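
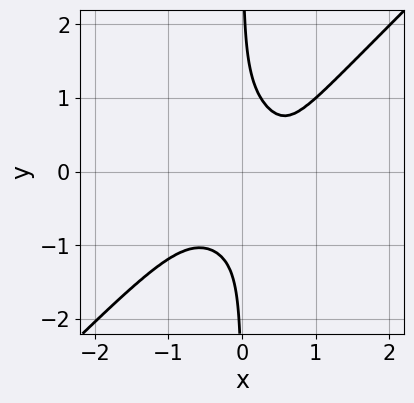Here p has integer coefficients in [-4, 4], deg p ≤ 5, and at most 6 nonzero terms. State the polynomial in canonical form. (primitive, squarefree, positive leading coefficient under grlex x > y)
3*x^4 - 3*x*y^3 - x + 1

(a) deg p = 4. A generic line meets the curve in up to 4 points.
(b) Reading off the gridlines: it misses every integer gridline on the x-axis; the curve avoids every integer y-axis point in the box.
(c) Together with the visible shape, these determine p as stated.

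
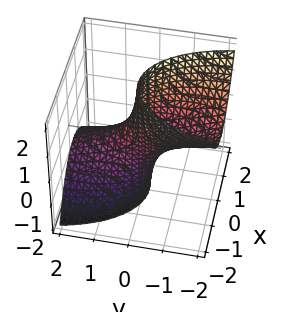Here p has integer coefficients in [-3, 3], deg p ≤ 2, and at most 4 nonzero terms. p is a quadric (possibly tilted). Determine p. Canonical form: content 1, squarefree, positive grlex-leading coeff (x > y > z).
3*x^2 + y^2 + 3*y*z - 1

First, deg p = 2. A generic line meets the surface in up to 2 points.
Next, from the axis intercepts and sections: the y-axis gridline crossings are at y ∈ {-1, 1}; no z-intercept at any integer in the box.
Finally, assembling these constraints gives the stated polynomial.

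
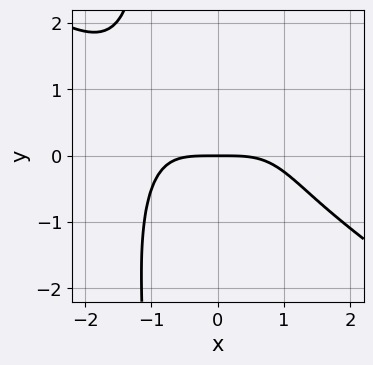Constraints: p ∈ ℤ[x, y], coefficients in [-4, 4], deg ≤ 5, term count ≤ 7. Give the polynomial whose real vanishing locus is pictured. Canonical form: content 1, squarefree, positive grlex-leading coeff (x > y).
x^4 + x^3*y + x*y^3 + y^3 + 3*y

1. The degree is 4 — no degree-3 curve has this shape.
2. Reading off the gridlines: it crosses the x-axis at the gridline x = 0; it meets the y-axis at y = 0 (among the integer gridlines).
3. The integer polynomial consistent with all of this is the stated p.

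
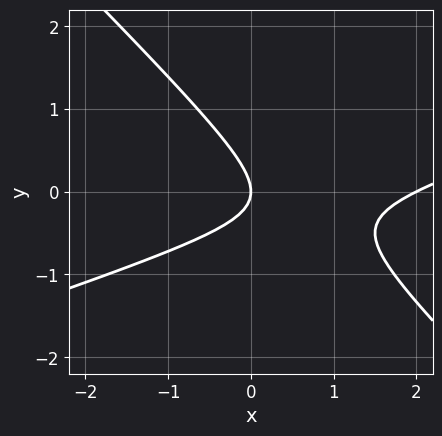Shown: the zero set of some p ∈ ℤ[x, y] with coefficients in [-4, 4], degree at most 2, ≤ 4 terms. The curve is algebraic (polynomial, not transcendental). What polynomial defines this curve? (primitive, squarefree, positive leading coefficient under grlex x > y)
The degree is 2 — the shape is more complex than any degree-1 curve.
Against the integer gridlines: among the integer gridlines, it crosses the x-axis at x ∈ {0, 2}; one y-axis crossing is at y = 0.
These observations pin down the coefficients.

x^2 - 2*x*y - 3*y^2 - 2*x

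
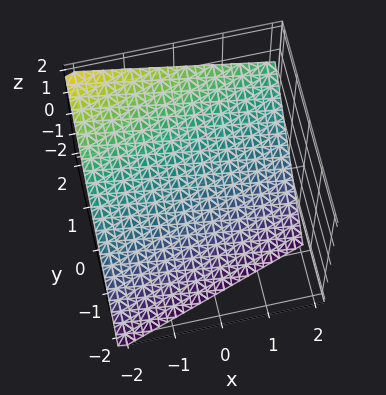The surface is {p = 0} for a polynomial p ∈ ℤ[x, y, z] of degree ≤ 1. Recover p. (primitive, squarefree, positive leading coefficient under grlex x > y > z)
x - 3*y + 3*z + 2

1. Degree: the surface is flat (a plane), so deg p = 1.
2. Observable constraints: it meets the x-axis at x = -2 (among the integer gridlines).
3. Matching integer coefficients to the picture gives p.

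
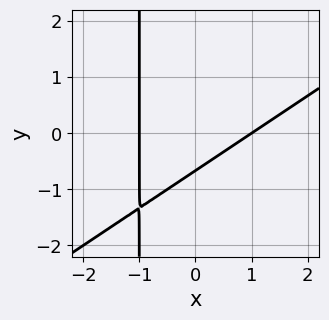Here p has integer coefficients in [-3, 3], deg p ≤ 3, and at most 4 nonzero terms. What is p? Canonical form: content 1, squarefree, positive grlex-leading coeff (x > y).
2*x^2 - 3*x*y - 3*y - 2

First, degree: no degree-1 curve has this shape, so deg p = 2.
Next, checking where it meets the axes: the x-axis gridline crossings are at x ∈ {-1, 1}.
Finally, assembling these constraints gives the stated polynomial.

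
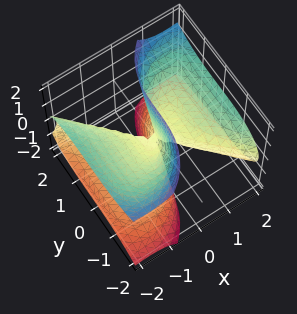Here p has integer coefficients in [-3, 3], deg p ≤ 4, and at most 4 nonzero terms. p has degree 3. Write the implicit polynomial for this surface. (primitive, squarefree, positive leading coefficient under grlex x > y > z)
x^3 - 3*x*z^2 + y^3

deg p = 3. No degree-2 surface has this shape.
From the visible intercepts: every point of the z-axis in the box is on the surface; one y-axis crossing is at y = 0.
These observations pin down the coefficients.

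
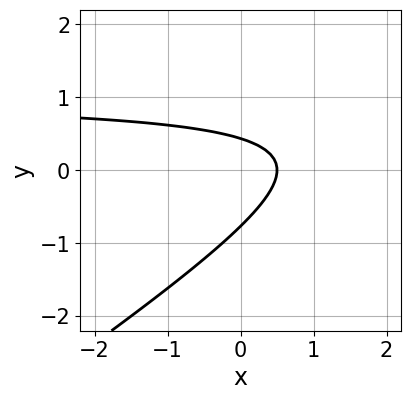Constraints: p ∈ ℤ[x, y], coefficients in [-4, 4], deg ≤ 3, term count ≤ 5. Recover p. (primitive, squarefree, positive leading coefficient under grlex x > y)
(a) The degree is 2 — no degree-1 curve has this shape.
(b) Solving for integer coefficients yields p as stated.

2*x*y - 3*y^2 - 2*x - y + 1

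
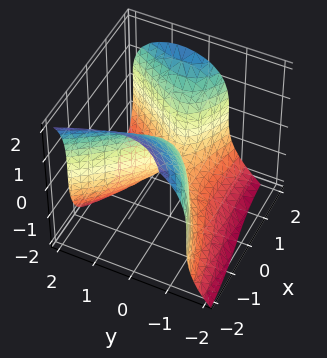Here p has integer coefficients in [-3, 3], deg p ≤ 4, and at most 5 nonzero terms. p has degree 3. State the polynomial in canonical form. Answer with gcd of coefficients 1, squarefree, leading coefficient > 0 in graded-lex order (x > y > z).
x^2*y - z^3 + 2*x^2 - 3*y^2 - 2*x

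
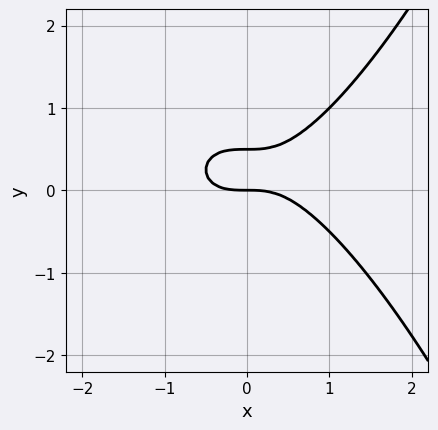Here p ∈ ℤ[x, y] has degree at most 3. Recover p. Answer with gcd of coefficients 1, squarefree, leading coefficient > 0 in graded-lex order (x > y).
x^3 - 2*y^2 + y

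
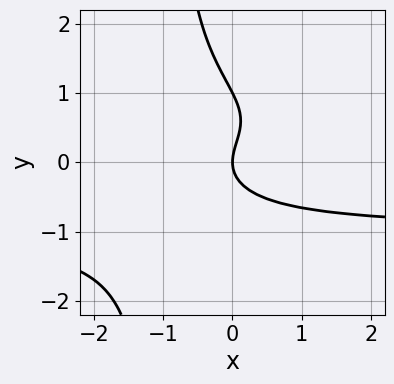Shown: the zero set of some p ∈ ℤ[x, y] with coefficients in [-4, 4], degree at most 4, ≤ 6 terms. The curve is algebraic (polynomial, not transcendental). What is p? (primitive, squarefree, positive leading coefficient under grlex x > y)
First, degree: the shape is more complex than any degree-3 curve, so deg p = 4.
Next, from the axis intercepts and sections: it meets the x-axis at x = 0 (among the integer gridlines); among the integer gridlines, it crosses the y-axis at y ∈ {0, 1}.
Finally, these observations pin down the coefficients.

x*y^3 + y^3 - y^2 + x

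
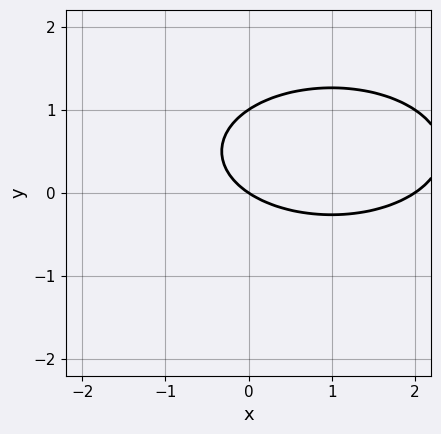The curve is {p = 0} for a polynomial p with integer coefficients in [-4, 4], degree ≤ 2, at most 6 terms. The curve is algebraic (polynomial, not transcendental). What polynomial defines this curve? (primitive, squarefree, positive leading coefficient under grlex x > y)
(a) Degree: a generic line meets the curve in up to 2 points, so deg p = 2.
(b) Checking where it meets the axes: the x-axis gridline crossings are at x ∈ {0, 2}; the y-axis gridline crossings are at y ∈ {0, 1}.
(c) Solving for integer coefficients yields p as stated.

x^2 + 3*y^2 - 2*x - 3*y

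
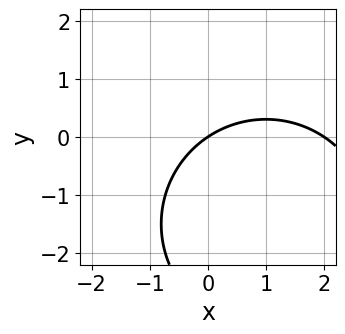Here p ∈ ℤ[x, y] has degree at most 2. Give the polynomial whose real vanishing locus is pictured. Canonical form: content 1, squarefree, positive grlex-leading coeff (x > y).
x^2 + y^2 - 2*x + 3*y

The degree is 2 — no degree-1 curve has this shape.
From the visible intercepts: it meets the y-axis at y = 0 (among the integer gridlines); among the integer gridlines, it crosses the x-axis at x ∈ {0, 2}.
These observations pin down the coefficients.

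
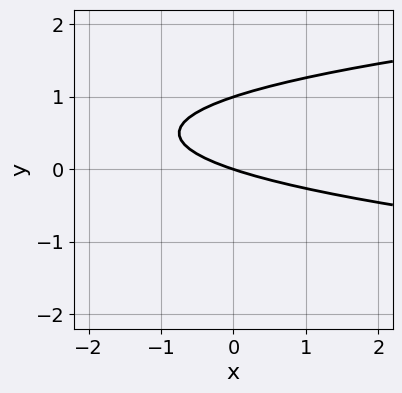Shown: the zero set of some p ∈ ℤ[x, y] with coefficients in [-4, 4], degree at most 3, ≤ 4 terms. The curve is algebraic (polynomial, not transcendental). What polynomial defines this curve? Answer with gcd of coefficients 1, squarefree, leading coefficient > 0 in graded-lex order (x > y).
(a) Degree: the shape is more complex than any degree-1 curve, so deg p = 2.
(b) Observable constraints: among the integer gridlines, it crosses the y-axis at y ∈ {0, 1}; it meets the x-axis at x = 0 (among the integer gridlines).
(c) Assembling these constraints gives the stated polynomial.

3*y^2 - x - 3*y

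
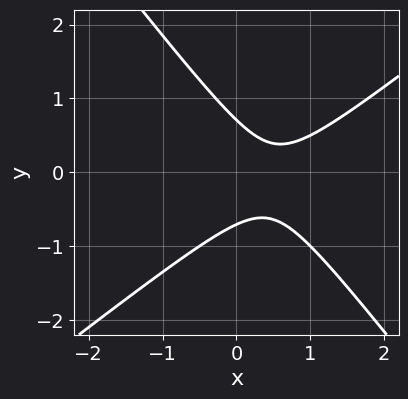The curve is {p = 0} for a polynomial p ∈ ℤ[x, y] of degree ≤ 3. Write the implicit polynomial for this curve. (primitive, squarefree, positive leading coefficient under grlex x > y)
2*x^2 - x*y - 2*y^2 - 2*x + 1

First, the degree is 2 — no degree-1 curve has this shape.
Next, reading off the gridlines: no x-intercept at any integer in the box.
Finally, these observations pin down the coefficients.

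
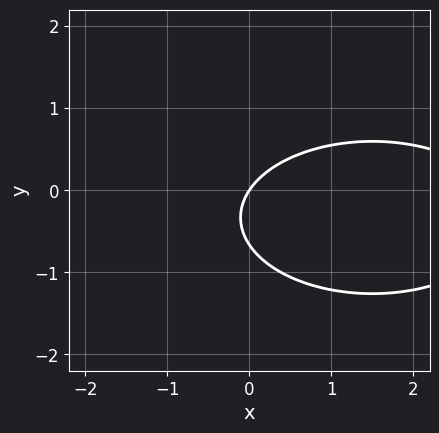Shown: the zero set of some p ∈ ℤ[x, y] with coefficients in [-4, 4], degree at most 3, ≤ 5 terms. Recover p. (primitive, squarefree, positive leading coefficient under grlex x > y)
x^2 + 3*y^2 - 3*x + 2*y

The degree is 2 — no degree-1 curve has this shape.
Checking where it meets the axes: it meets the x-axis at x = 0 (among the integer gridlines); it meets the y-axis at y = 0 (among the integer gridlines).
The integer polynomial consistent with all of this is the stated p.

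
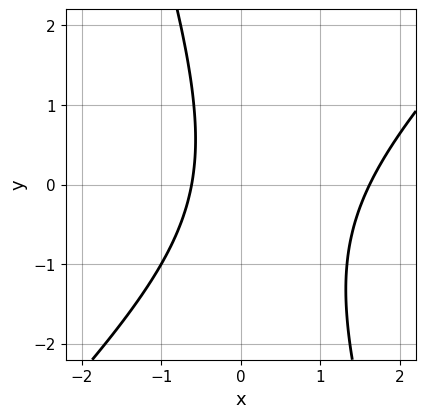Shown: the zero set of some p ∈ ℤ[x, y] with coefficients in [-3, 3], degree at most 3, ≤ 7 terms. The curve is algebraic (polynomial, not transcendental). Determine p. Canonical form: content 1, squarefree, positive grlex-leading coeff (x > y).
deg p = 2. The shape is more complex than any degree-1 curve.
Against the integer gridlines: no y-intercept at any integer in the box.
Putting this together gives p.

3*x^2 - 2*x*y - y^2 - 3*x - 3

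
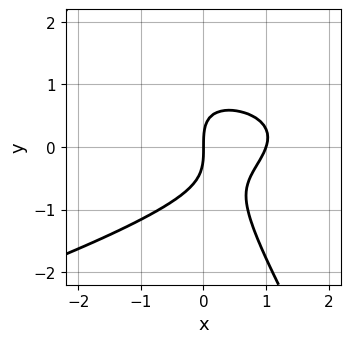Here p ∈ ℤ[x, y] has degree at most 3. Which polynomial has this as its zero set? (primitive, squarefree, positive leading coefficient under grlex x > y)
1. Degree: no degree-2 curve has this shape, so deg p = 3.
2. Checking where it meets the axes: the x-axis gridline crossings are at x ∈ {0, 1}; one y-axis crossing is at y = 0.
3. Assembling these constraints gives the stated polynomial.

x^2*y - 3*x*y^2 - 2*y^3 - 3*x^2 + 3*x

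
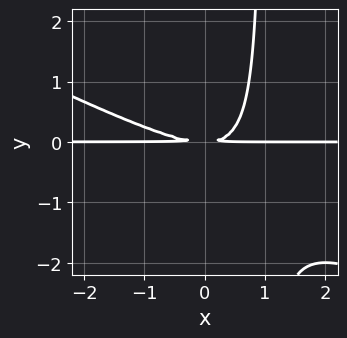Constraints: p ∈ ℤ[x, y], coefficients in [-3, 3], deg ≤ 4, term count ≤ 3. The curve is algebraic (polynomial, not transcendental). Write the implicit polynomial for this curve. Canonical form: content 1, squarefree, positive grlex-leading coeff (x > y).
x^2*y + 2*x*y^2 - 2*y^2

(a) Degree: a generic line meets the curve in up to 3 points, so deg p = 3.
(b) Reading off the gridlines: every point of the x-axis in the box is on the curve.
(c) Matching integer coefficients to the picture gives p.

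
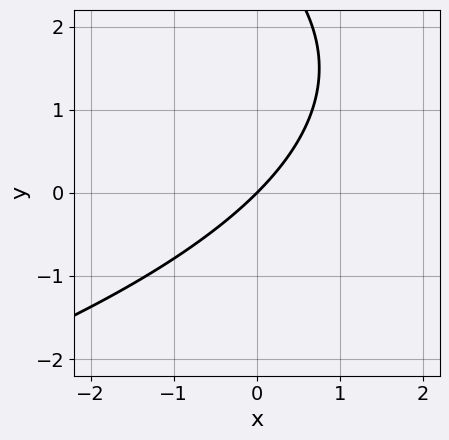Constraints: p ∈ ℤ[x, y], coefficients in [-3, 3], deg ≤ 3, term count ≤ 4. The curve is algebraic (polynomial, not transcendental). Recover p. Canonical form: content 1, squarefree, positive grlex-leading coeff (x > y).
y^2 + 3*x - 3*y

(a) Degree: a generic line meets the curve in up to 2 points, so deg p = 2.
(b) Observable constraints: it meets the x-axis at x = 0 (among the integer gridlines); it meets the y-axis at y = 0 (among the integer gridlines).
(c) Matching integer coefficients to the picture gives p.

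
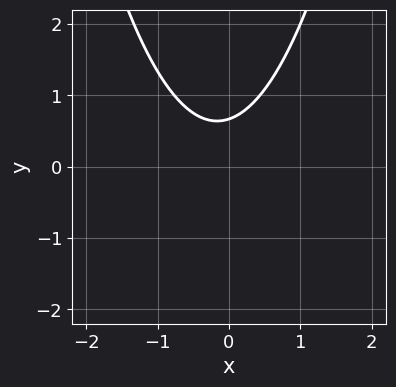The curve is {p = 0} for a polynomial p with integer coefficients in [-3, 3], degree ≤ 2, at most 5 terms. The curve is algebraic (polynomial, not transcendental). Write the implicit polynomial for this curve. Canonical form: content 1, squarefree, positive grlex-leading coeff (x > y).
3*x^2 + x - 3*y + 2

First, the degree is 2 — a generic line meets the curve in up to 2 points.
Next, against the integer gridlines: no x-intercept at any integer in the box.
Finally, the integer polynomial consistent with all of this is the stated p.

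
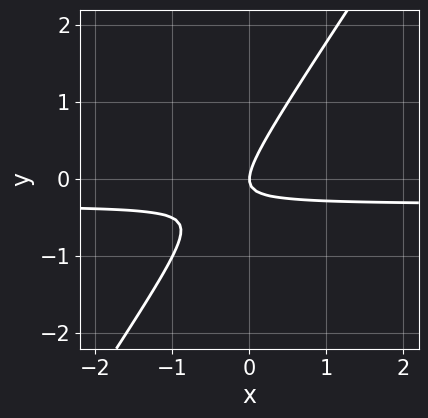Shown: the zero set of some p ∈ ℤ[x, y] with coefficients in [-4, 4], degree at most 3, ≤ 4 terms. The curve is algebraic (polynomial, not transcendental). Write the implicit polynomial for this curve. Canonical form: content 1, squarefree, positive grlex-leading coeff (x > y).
1. deg p = 2. The shape is more complex than any degree-1 curve.
2. Reading off the gridlines: one x-axis crossing is at x = 0; it crosses the y-axis at the gridline y = 0.
3. The integer polynomial consistent with all of this is the stated p.

3*x*y - 2*y^2 + x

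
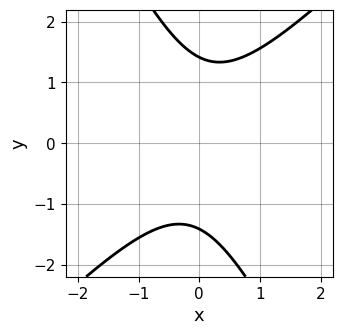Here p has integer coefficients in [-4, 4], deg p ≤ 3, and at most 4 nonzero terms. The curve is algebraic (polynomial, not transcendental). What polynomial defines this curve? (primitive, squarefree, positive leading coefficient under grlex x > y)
2*x^2 - x*y - y^2 + 2

1. Degree: the shape is more complex than any degree-1 curve, so deg p = 2.
2. Observable constraints: no x-intercept at any integer in the box.
3. Solving for integer coefficients yields p as stated.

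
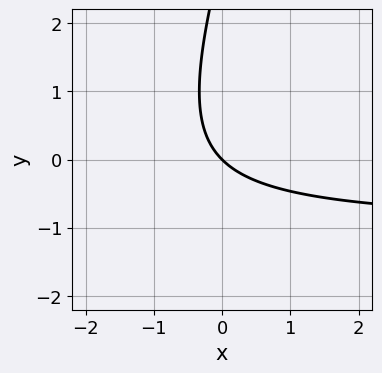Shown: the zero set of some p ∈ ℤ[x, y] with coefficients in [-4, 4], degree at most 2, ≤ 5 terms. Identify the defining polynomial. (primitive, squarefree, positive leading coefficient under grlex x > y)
(a) The degree is 2 — a generic line meets the curve in up to 2 points.
(b) From the axis intercepts and sections: it meets the y-axis at y = 0 (among the integer gridlines); it meets the x-axis at x = 0 (among the integer gridlines).
(c) The integer polynomial consistent with all of this is the stated p.

3*x*y - y^2 + 3*x + 3*y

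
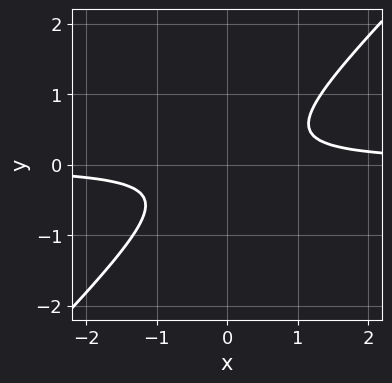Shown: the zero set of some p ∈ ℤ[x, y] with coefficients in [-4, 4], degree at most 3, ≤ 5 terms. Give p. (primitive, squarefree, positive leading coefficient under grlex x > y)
3*x*y - 3*y^2 - 1

1. Degree: no degree-1 curve has this shape, so deg p = 2.
2. From the visible intercepts: it misses every integer gridline on the x-axis; it misses every integer gridline on the y-axis.
3. The integer polynomial consistent with all of this is the stated p.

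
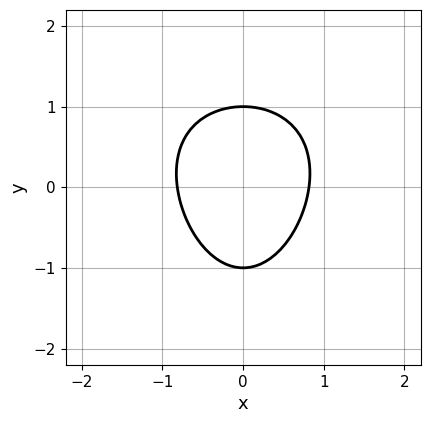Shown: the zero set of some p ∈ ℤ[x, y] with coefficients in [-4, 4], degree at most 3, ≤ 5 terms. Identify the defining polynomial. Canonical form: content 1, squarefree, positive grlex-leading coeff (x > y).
x^2*y - 3*x^2 - 2*y^2 + 2

(a) Degree: a generic line meets the curve in up to 3 points, so deg p = 3.
(b) Symmetries: it's symmetric under x → −x, forcing even powers of x.
(c) From the visible intercepts: among the integer gridlines, it crosses the y-axis at y ∈ {-1, 1}.
(d) Fitting integer coefficients to these (and the overall shape) gives p.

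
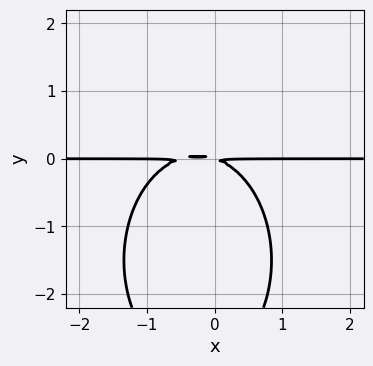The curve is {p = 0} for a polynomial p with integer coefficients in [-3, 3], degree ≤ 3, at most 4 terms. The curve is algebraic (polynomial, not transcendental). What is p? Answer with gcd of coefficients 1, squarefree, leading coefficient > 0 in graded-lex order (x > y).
(a) Degree: a generic line meets the curve in up to 3 points, so deg p = 3.
(b) Reading off the gridlines: the visible x-axis segment lies entirely on the curve.
(c) Assembling these constraints gives the stated polynomial.

2*x^2*y + y^3 + x*y + 3*y^2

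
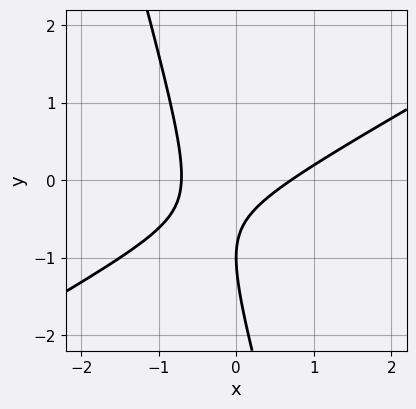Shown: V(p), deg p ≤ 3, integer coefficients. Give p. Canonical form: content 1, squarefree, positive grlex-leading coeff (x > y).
2*x^2 - 3*x*y - y^2 - 2*y - 1

1. The degree is 2 — the shape is more complex than any degree-1 curve.
2. Observable constraints: one y-axis crossing is at y = -1.
3. These observations pin down the coefficients.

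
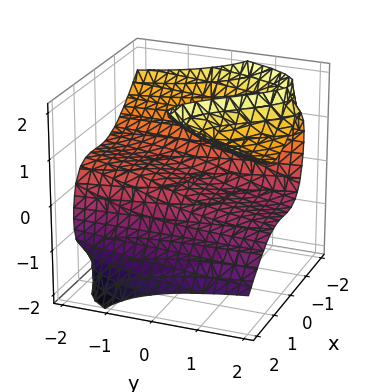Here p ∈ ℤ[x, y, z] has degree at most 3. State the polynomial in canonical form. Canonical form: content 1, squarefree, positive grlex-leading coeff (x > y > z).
2*x^3 - 2*x*z^2 - 2*y*z^2 + y + 3*z

1. Degree: a generic line meets the surface in up to 3 points, so deg p = 3.
2. From the visible intercepts: it crosses the x-axis at the gridline x = 0; it meets the z-axis at z = 0 (among the integer gridlines).
3. The integer polynomial consistent with all of this is the stated p.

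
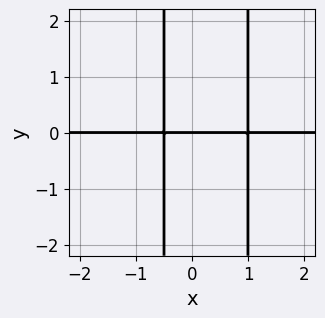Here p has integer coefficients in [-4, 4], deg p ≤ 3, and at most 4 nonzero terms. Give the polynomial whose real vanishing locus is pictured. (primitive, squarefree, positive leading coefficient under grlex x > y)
(a) The degree is 3 — a generic line meets the curve in up to 3 points.
(b) Reading off the gridlines: it crosses the y-axis at the gridline y = 0; every point of the x-axis in the box is on the curve.
(c) These observations pin down the coefficients.

2*x^2*y - x*y - y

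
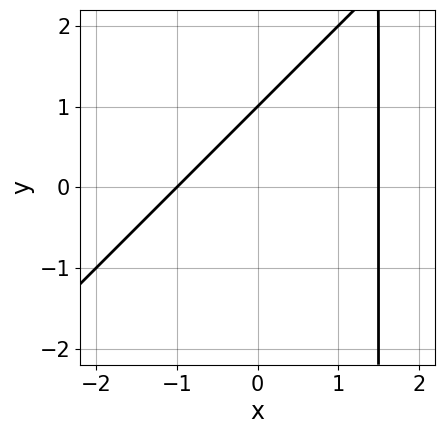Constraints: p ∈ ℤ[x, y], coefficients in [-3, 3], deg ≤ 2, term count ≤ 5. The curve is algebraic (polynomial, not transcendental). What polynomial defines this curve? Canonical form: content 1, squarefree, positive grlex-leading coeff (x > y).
First, deg p = 2. A generic line meets the curve in up to 2 points.
Then, checking where it meets the axes: it crosses the x-axis at the gridline x = -1; one y-axis crossing is at y = 1.
Finally, the integer polynomial consistent with all of this is the stated p.

2*x^2 - 2*x*y - x + 3*y - 3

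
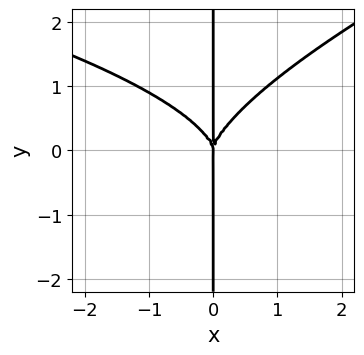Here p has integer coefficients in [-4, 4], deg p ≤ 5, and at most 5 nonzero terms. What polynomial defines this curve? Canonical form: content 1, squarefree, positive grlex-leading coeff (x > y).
x^2*y^2 - 3*x*y^3 + 3*x^3

First, the degree is 4 — no degree-3 curve has this shape.
Then, checking where it meets the axes: it crosses the x-axis at the gridline x = 0; every point of the y-axis in the box is on the curve.
Finally, the integer polynomial consistent with all of this is the stated p.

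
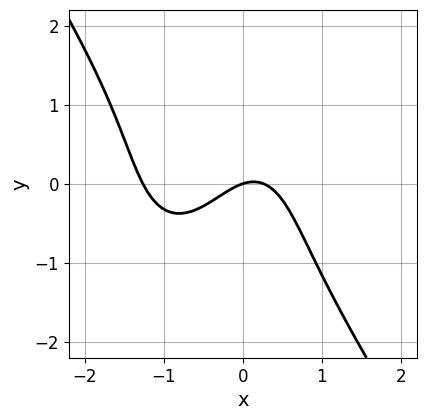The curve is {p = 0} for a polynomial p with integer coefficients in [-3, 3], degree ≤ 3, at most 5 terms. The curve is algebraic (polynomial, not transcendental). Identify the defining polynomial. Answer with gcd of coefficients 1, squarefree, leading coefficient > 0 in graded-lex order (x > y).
3*x^3 + y^3 + 3*x^2 - x + 3*y

(a) The degree is 3 — a generic line meets the curve in up to 3 points.
(b) Against the integer gridlines: it crosses the y-axis at the gridline y = 0; one x-axis crossing is at x = 0.
(c) Together with the visible shape, these determine p as stated.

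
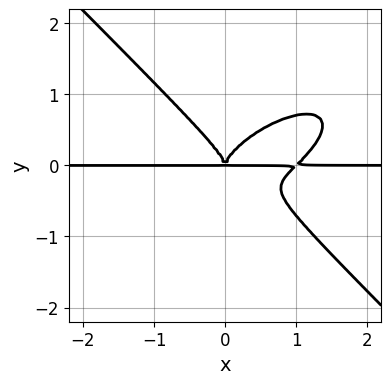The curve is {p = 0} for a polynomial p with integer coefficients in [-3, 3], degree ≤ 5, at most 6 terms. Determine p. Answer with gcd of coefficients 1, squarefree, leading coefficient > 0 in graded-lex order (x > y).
deg p = 4. No degree-3 curve has this shape.
Observable constraints: every point of the x-axis in the box is on the curve.
Putting this together gives p.

x^3*y - x^2*y^2 + 2*y^4 - x^2*y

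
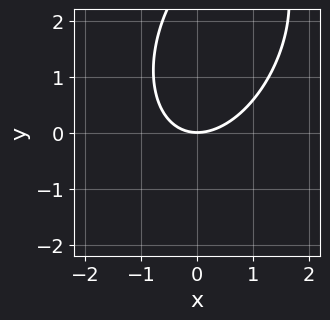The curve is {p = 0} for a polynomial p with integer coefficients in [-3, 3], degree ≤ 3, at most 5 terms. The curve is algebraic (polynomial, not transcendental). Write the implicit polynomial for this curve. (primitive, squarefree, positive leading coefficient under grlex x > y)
2*x^2 - x*y + y^2 - 3*y

First, degree: the shape is more complex than any degree-1 curve, so deg p = 2.
Next, observable constraints: it meets the x-axis at x = 0 (among the integer gridlines); it crosses the y-axis at the gridline y = 0.
Finally, the integer polynomial consistent with all of this is the stated p.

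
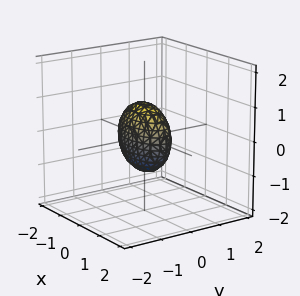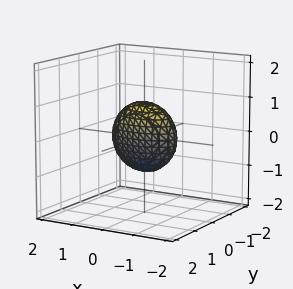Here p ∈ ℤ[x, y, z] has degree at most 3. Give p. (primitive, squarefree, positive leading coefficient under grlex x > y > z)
x^2 + 3*y^2 + z^2 - 1

The degree is 2 — a closed, bounded, convex surface; a quadric.
Symmetries: the z ↦ −z reflection is a symmetry, so z appears only in even powers; the x ↦ −x reflection is a symmetry, so x appears only in even powers; mirror symmetry y ↦ −y ⇒ only even powers of y.
Reading off the gridlines: the x-axis gridline crossings are at x ∈ {-1, 1}; the z-axis gridline crossings are at z ∈ {-1, 1}.
These observations pin down the coefficients.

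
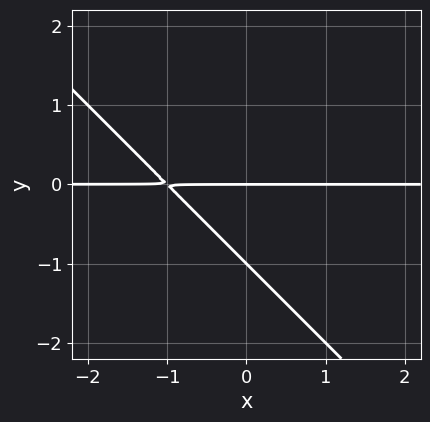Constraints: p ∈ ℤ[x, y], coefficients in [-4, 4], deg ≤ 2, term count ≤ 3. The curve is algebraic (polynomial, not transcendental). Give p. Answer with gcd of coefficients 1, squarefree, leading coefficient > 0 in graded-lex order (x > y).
x*y + y^2 + y

1. Degree: no degree-1 curve has this shape, so deg p = 2.
2. From the axis intercepts and sections: every point of the x-axis in the box is on the curve; the y-axis gridline crossings are at y ∈ {-1, 0}.
3. The integer polynomial consistent with all of this is the stated p.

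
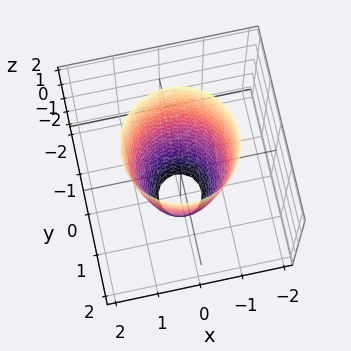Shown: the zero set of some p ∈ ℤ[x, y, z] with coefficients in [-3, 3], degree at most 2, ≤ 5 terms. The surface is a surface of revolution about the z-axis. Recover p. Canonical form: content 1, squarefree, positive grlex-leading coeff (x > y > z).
3*x^2 + 3*y^2 - z - 3

First, degree: a generic line meets the surface in up to 2 points, so deg p = 2.
Then, by symmetry, the z-axis is an axis of rotation, so x and y enter only as x² + y².
Then, from the visible intercepts: among the integer gridlines, it crosses the x-axis at x ∈ {-1, 1}; the y-axis gridline crossings are at y ∈ {-1, 1}; it misses every integer gridline on the z-axis; a circular section at z = 2 has radius between 1 and 2.
Finally, solving for integer coefficients yields p as stated.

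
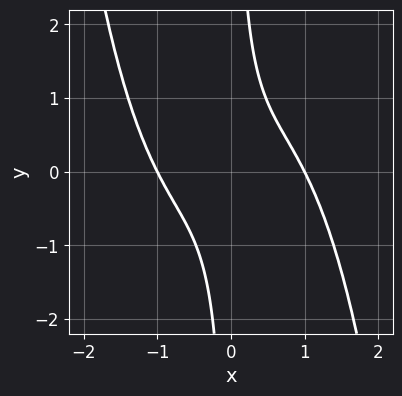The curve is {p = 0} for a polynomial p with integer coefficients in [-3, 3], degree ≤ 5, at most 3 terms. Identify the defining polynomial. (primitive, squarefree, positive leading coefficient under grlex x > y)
1. deg p = 4. The shape is more complex than any degree-3 curve.
2. From the visible intercepts: the x-axis gridline crossings are at x ∈ {-1, 1}; no y-intercept at any integer in the box.
3. The integer polynomial consistent with all of this is the stated p.

x^4 + 2*x*y - 1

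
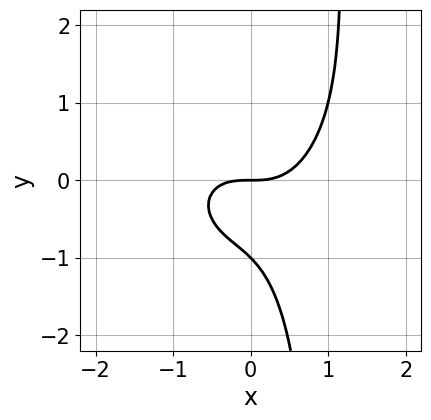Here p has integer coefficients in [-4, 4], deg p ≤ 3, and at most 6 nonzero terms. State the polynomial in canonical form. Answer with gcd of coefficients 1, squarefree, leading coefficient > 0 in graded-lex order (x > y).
x^3 + x*y^2 - y^2 - y

(a) Degree: no degree-2 curve has this shape, so deg p = 3.
(b) From the visible intercepts: it crosses the x-axis at the gridline x = 0; among the integer gridlines, it crosses the y-axis at y ∈ {-1, 0}.
(c) Matching integer coefficients to the picture gives p.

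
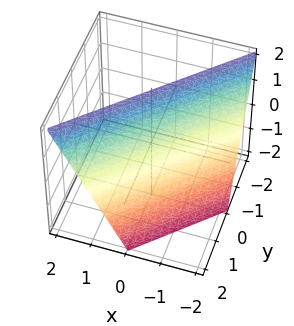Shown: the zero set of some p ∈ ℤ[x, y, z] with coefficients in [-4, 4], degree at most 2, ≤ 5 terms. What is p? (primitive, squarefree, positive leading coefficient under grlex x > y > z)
(a) Degree: the surface is flat (a plane), so deg p = 1.
(b) Observable constraints: one y-axis crossing is at y = 1; it crosses the x-axis at the gridline x = -1; it meets the z-axis at z = 2 (among the integer gridlines).
(c) Solving for integer coefficients yields p as stated.

2*x - 2*y - z + 2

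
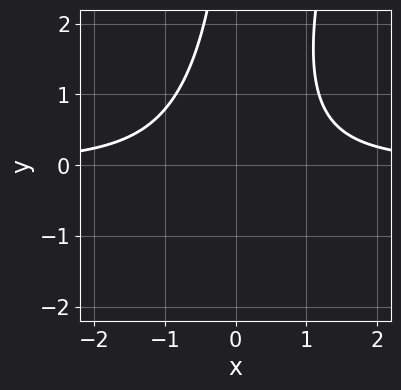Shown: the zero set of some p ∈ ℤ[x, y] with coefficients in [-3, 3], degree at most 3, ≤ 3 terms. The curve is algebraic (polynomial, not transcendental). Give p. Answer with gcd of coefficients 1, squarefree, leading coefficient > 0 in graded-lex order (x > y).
3*x^2*y - x*y^2 - 3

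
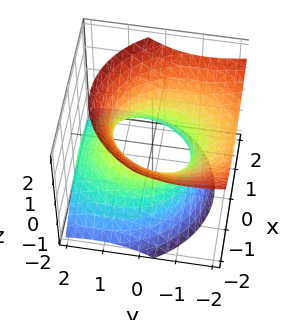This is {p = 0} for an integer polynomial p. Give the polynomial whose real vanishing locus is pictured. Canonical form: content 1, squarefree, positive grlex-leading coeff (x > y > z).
3*x^2 + 2*y^2 + 3*y*z - 3*z^2 - 3

(a) The degree is 2 — a generic line meets the surface in up to 2 points.
(b) Against the integer gridlines: it misses every integer gridline on the z-axis; the x-axis gridline crossings are at x ∈ {-1, 1}.
(c) The integer polynomial consistent with all of this is the stated p.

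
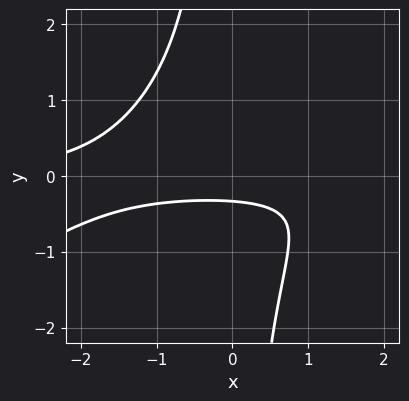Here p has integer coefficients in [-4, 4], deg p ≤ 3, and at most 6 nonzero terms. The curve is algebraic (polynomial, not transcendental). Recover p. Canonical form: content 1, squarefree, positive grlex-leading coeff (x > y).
1. The degree is 3 — the shape is more complex than any degree-2 curve.
2. Checking where it meets the axes: no x-intercept at any integer in the box.
3. Assembling these constraints gives the stated polynomial.

x^2*y - 2*x*y^2 - 3*y - 1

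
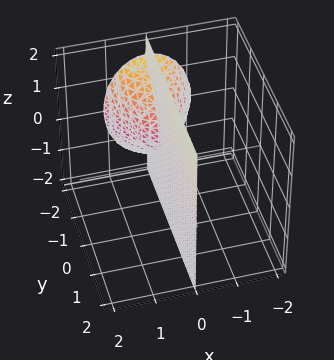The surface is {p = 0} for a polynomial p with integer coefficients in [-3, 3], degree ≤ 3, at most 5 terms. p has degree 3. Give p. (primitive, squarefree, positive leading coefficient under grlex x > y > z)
2*x^3 + x*z^2 + 2*x*y + 2*x

First, there are 2 components.
Then, deg p = 3.
Next, checking where it meets the axes: the visible y-axis segment lies entirely on the surface; it crosses the x-axis at the gridline x = 0.
Finally, solving for integer coefficients yields p as stated.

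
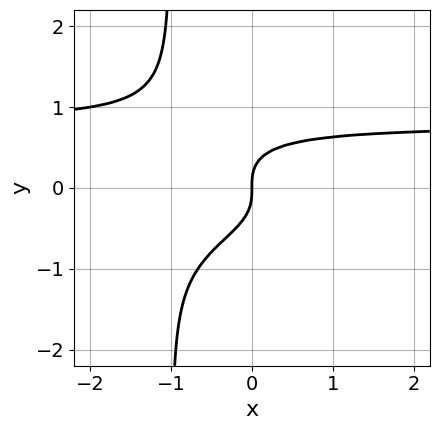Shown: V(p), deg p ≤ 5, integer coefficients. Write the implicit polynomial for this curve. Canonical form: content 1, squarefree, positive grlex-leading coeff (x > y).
2*x*y^3 + 2*y^3 - x

The degree is 4 — the shape is more complex than any degree-3 curve.
Checking where it meets the axes: one x-axis crossing is at x = 0; it crosses the y-axis at the gridline y = 0.
Together with the visible shape, these determine p as stated.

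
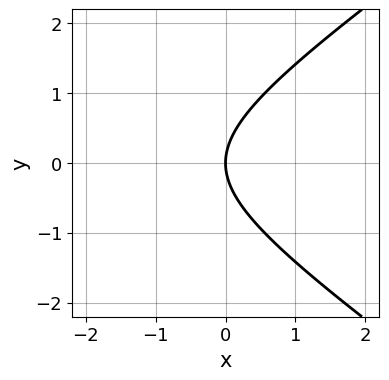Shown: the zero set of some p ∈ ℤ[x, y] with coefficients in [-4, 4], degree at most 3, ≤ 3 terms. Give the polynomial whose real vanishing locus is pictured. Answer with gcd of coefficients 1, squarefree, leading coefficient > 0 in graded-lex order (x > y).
1. The degree is 2 — no degree-1 curve has this shape.
2. Symmetries: mirror symmetry y ↦ −y ⇒ only even powers of y.
3. Reading off the gridlines: it crosses the x-axis at the gridline x = 0; it crosses the y-axis at the gridline y = 0.
4. Matching integer coefficients to the picture gives p.

x^2 - 2*y^2 + 3*x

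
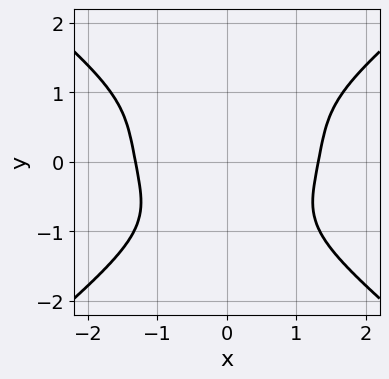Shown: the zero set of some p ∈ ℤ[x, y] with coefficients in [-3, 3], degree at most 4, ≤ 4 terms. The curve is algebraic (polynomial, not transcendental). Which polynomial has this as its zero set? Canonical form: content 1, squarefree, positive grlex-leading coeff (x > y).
First, degree: a generic line meets the curve in up to 4 points, so deg p = 4.
Next, symmetries: mirror symmetry x ↦ −x ⇒ only even powers of x.
Then, reading off the gridlines: the curve avoids every integer y-axis point in the box.
Finally, matching integer coefficients to the picture gives p.

x^4 - 2*y^4 - x^2*y - 3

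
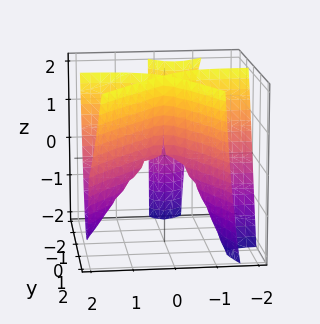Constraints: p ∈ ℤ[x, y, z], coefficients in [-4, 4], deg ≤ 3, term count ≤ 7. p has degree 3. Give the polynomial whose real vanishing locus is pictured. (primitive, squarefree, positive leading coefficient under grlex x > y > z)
3*x^2*y + x^2*z - x*y^2 - y^3 - 2*y^2

(a) The picture has 2 separate pieces. They look like related sheets of one shape, so recover p as a whole.
(b) The degree is 3 — no degree-2 surface has this shape.
(c) Checking where it meets the axes: it crosses the y-axis at the gridline y = -2; the visible x-axis segment lies entirely on the surface.
(d) Together with the visible shape, these determine p as stated. Check: (0, 0, 1) on the z-axis lies on the surface, and p(0, 0, 1) = 0. ✓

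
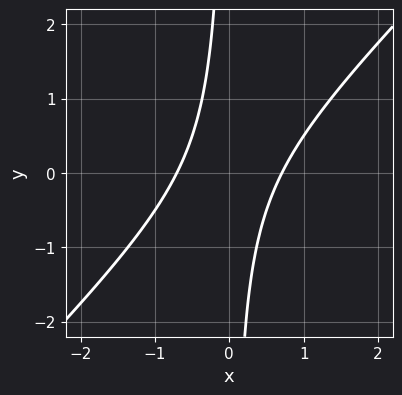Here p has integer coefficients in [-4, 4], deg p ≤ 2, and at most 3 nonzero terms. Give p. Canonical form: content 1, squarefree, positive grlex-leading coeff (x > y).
2*x^2 - 2*x*y - 1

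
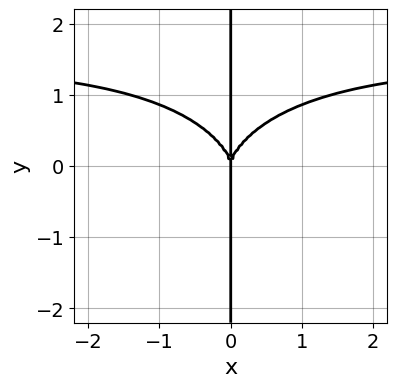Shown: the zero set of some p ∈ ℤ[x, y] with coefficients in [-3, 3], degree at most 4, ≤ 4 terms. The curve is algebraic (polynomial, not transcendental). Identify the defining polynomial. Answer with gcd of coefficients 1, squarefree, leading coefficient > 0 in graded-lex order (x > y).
2*x^3*y + 2*x*y^3 - 3*x^3

(a) The degree is 4 — the shape is more complex than any degree-3 curve.
(b) Against the integer gridlines: the visible y-axis segment lies entirely on the curve; it meets the x-axis at x = 0 (among the integer gridlines).
(c) The integer polynomial consistent with all of this is the stated p.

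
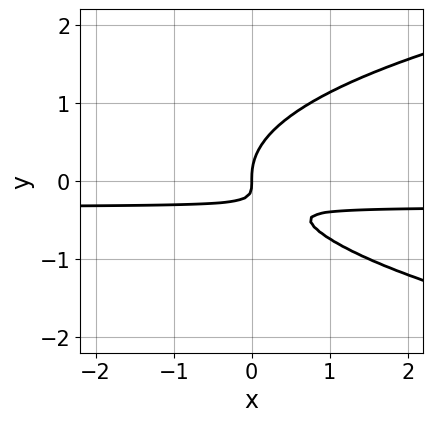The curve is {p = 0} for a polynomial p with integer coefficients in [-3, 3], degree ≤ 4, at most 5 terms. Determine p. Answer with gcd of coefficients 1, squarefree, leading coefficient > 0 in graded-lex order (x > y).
3*y^3 - 3*x*y - x

The degree is 3 — the shape is more complex than any degree-2 curve.
Observable constraints: it crosses the x-axis at the gridline x = 0; it crosses the y-axis at the gridline y = 0.
These observations pin down the coefficients.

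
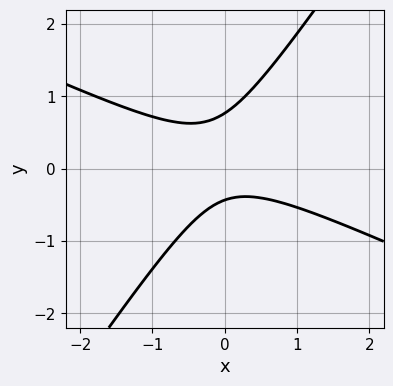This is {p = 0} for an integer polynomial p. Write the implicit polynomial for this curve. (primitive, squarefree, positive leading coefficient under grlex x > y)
1. Degree: the shape is more complex than any degree-1 curve, so deg p = 2.
2. From the axis intercepts and sections: it misses every integer gridline on the x-axis.
3. These observations pin down the coefficients.

2*x^2 + 3*x*y - 3*y^2 + y + 1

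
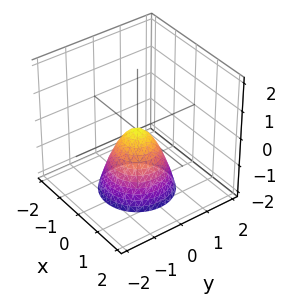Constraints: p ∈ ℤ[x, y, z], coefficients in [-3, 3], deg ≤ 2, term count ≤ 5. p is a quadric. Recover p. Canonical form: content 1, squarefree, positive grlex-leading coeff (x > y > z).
3*x^2 + 3*y^2 + 2*z

First, deg p = 2. A paraboloid; a quadric.
Then, symmetries: the z-axis is an axis of rotation, so x and y enter only as x² + y².
Next, from the axis intercepts and sections: it meets the z-axis at z = 0 (among the integer gridlines); one x-axis crossing is at x = 0.
Finally, fitting integer coefficients to these (and the overall shape) gives p.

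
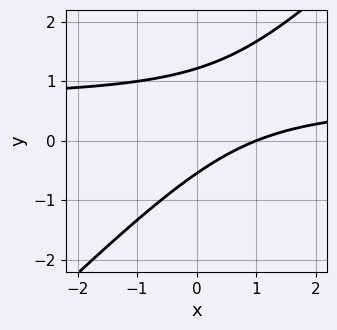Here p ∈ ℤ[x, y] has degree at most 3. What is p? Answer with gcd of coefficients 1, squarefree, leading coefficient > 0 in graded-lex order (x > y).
3*x*y - 3*y^2 - 2*x + 2*y + 2

(a) The degree is 2 — a generic line meets the curve in up to 2 points.
(b) Checking where it meets the axes: it meets the x-axis at x = 1 (among the integer gridlines).
(c) Fitting integer coefficients to these (and the overall shape) gives p.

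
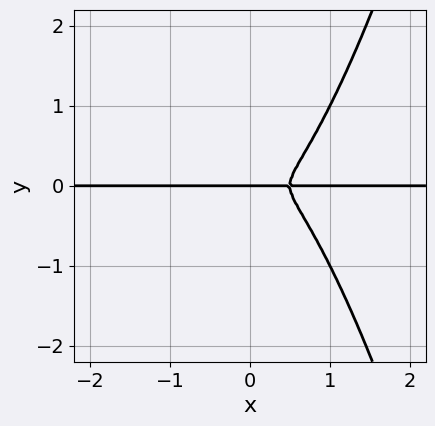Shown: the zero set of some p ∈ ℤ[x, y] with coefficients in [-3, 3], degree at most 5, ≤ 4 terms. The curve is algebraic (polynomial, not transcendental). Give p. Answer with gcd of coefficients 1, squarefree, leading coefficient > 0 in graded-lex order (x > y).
2*x^3*y - x^2*y - y^3

(a) The degree is 4 — no degree-3 curve has this shape.
(b) Observable constraints: it crosses the y-axis at the gridline y = 0; every point of the x-axis in the box is on the curve.
(c) These observations pin down the coefficients.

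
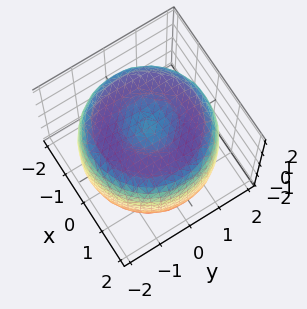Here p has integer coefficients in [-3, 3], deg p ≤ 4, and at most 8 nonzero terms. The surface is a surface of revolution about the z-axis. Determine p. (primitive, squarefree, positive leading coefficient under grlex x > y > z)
1. deg p = 4. A generic line meets the surface in up to 4 points.
2. Symmetries: rotational symmetry about the z-axis ⇒ p depends on x, y only through x² + y².
3. Against the integer gridlines: a circular section at z = 0 has radius between 1 and 2.
4. Together with the visible shape, these determine p as stated.

x^4 + 2*x^2*y^2 + y^4 - 3*x^2 - 3*y^2 + 2*z^2 - 3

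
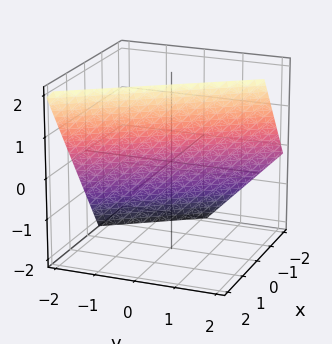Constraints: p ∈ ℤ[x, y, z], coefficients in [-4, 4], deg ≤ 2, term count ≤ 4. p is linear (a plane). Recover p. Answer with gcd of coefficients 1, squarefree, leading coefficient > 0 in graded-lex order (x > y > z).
First, degree: the surface is flat (a plane), so deg p = 1.
Next, from the visible intercepts: it meets the y-axis at y = -1 (among the integer gridlines); one z-axis crossing is at z = 1.
Finally, these observations pin down the coefficients.

3*x + 2*y - 2*z + 2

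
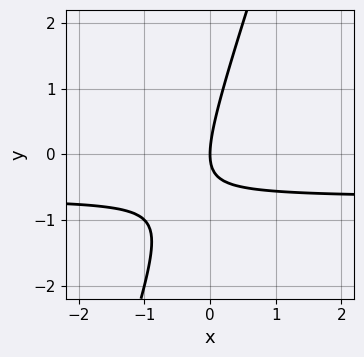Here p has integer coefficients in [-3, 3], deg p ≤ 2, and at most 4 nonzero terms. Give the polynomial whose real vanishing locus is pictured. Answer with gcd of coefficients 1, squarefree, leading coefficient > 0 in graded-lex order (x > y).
3*x*y - y^2 + 2*x

(a) deg p = 2. The shape is more complex than any degree-1 curve.
(b) Against the integer gridlines: it meets the y-axis at y = 0 (among the integer gridlines); it meets the x-axis at x = 0 (among the integer gridlines).
(c) These observations pin down the coefficients.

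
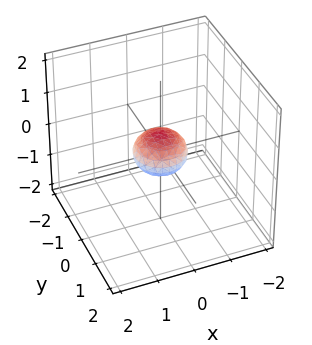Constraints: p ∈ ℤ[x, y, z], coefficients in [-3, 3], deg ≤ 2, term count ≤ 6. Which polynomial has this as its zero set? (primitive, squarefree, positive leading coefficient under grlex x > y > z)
The degree is 2 — bounded and convex; a quadric.
Symmetries: it's symmetric under z → −z, forcing even powers of z; the z-axis is an axis of rotation, so x and y enter only as x² + y².
Against the integer gridlines: a circular section at z = 0 has radius between 0 and 1.
The integer polynomial consistent with all of this is the stated p.

2*x^2 + 2*y^2 + 3*z^2 - 1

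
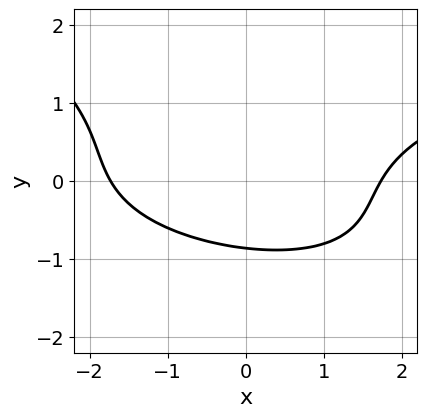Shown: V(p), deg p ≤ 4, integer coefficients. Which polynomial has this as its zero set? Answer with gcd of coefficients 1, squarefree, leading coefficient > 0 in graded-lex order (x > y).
x*y^2 + 2*y^3 - x^2 + 2*y + 3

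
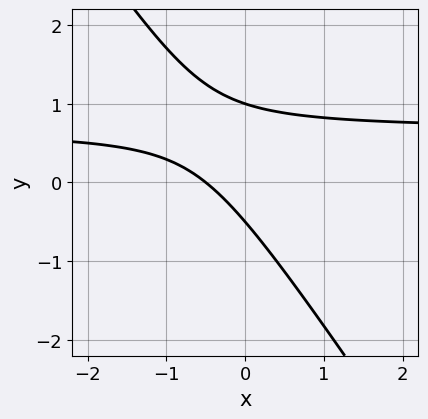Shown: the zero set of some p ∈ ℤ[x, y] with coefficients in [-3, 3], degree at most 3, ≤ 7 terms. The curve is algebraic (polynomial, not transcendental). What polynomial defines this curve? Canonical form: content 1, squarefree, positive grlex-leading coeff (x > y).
First, the degree is 2 — a generic line meets the curve in up to 2 points.
Then, reading off the gridlines: it crosses the y-axis at the gridline y = 1.
Finally, putting this together gives p.

3*x*y + 2*y^2 - 2*x - y - 1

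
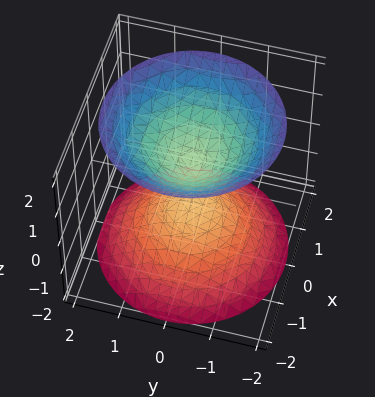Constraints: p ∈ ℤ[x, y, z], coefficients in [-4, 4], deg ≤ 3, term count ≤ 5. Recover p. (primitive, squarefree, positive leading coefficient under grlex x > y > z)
1. There are 2 components. They look like related sheets of one shape, so recover p as a whole.
2. The degree is 2 — two separate bowl-shaped sheets opening away from each other; a quadric.
3. Symmetry: the surface is invariant under rotation about z: p = q(x² + y², z); the z ↦ −z reflection is a symmetry, so z appears only in even powers.
4. Against the integer gridlines: the surface avoids every integer y-axis point in the box; it misses every integer gridline on the x-axis; a circular section at z = -1 has radius between 0 and 1.
5. Putting this together gives p.

2*x^2 + 2*y^2 - 2*z^2 + 1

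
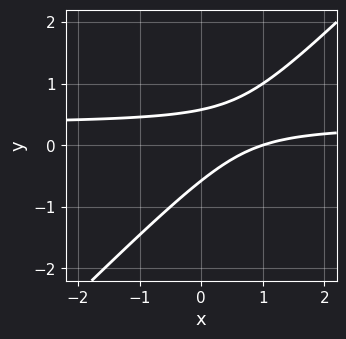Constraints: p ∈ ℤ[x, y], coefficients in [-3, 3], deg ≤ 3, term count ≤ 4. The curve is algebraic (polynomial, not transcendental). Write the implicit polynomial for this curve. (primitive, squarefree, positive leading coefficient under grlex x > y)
First, the degree is 2 — the shape is more complex than any degree-1 curve.
Next, reading off the gridlines: it crosses the x-axis at the gridline x = 1.
Finally, together with the visible shape, these determine p as stated.

3*x*y - 3*y^2 - x + 1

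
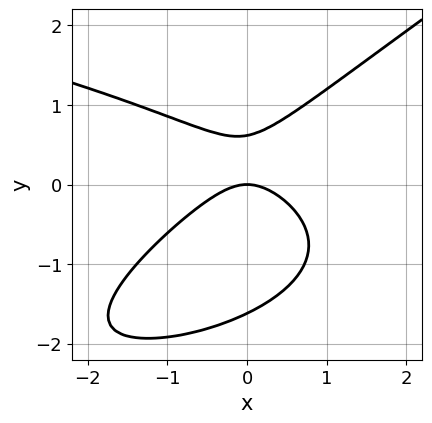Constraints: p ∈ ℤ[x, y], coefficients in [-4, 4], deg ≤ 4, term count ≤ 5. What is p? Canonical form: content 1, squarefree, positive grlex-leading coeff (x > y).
2*x*y^2 - 3*y^3 + 3*x^2 - 3*y^2 + 3*y

(a) Degree: the shape is more complex than any degree-2 curve, so deg p = 3.
(b) From the visible intercepts: it meets the y-axis at y = 0 (among the integer gridlines); it meets the x-axis at x = 0 (among the integer gridlines).
(c) Together with the visible shape, these determine p as stated.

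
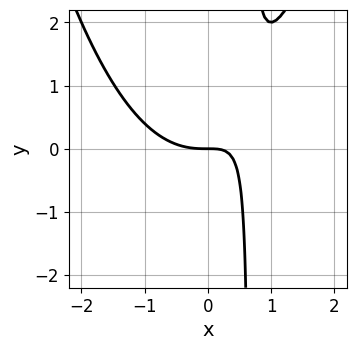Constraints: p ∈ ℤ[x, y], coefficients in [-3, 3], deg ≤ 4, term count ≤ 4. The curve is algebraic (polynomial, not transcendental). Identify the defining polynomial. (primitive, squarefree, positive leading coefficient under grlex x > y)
2*x^3 - 3*x*y + 2*y

The degree is 3 — a generic line meets the curve in up to 3 points.
Against the integer gridlines: one x-axis crossing is at x = 0; it crosses the y-axis at the gridline y = 0.
Putting this together gives p.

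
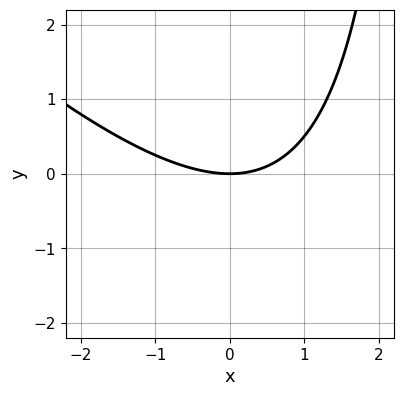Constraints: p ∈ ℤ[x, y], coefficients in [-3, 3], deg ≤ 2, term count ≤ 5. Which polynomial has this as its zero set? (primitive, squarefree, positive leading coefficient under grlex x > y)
First, degree: the shape is more complex than any degree-1 curve, so deg p = 2.
Next, against the integer gridlines: it crosses the y-axis at the gridline y = 0; it crosses the x-axis at the gridline x = 0.
Finally, assembling these constraints gives the stated polynomial.

x^2 + x*y - 3*y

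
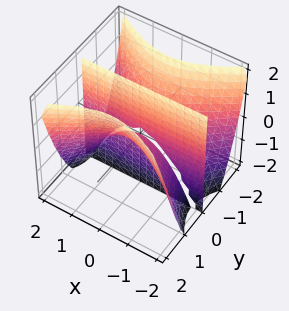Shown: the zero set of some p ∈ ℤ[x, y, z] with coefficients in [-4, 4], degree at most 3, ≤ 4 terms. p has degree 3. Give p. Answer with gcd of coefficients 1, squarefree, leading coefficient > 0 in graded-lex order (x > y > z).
1. There are 2 components.
2. Degree: the shape is more complex than any degree-2 surface, so deg p = 3.
3. Observable constraints: one y-axis crossing is at y = 0; every point of the z-axis in the box is on the surface; every point of the x-axis in the box is on the surface.
4. Together with the visible shape, these determine p as stated.

2*x^2*y - 3*y^3 + 3*y*z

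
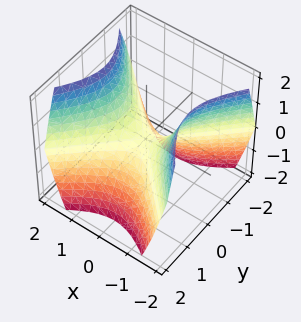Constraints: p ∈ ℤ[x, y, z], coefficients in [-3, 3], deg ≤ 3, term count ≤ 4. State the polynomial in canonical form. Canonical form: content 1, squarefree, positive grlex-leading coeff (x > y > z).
1. deg p = 2. A hyperbolic paraboloid; a quadric.
2. Symmetries: it's symmetric under x → −x, forcing even powers of x; mirror symmetry y ↦ −y ⇒ only even powers of y.
3. From the visible intercepts: one x-axis crossing is at x = 0; it crosses the y-axis at the gridline y = 0.
4. Solving for integer coefficients yields p as stated.

x^2 - y^2 - z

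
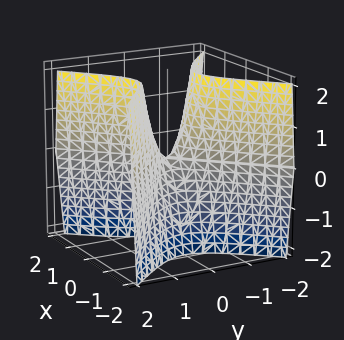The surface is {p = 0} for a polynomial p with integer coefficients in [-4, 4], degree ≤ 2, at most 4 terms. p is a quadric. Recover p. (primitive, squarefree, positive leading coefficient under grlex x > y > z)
(a) deg p = 2. A saddle surface; a quadric.
(b) Symmetries: the y ↦ −y reflection is a symmetry, so y appears only in even powers; the x ↦ −x reflection is a symmetry, so x appears only in even powers.
(c) From the axis intercepts and sections: one z-axis crossing is at z = 0; it meets the y-axis at y = 0 (among the integer gridlines); it crosses the x-axis at the gridline x = 0.
(d) Matching integer coefficients to the picture gives p.

3*x^2 - 3*y^2 + z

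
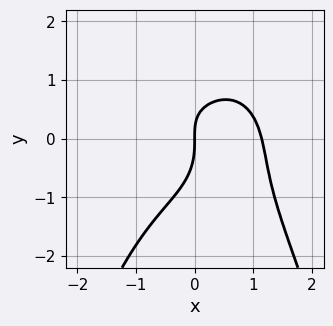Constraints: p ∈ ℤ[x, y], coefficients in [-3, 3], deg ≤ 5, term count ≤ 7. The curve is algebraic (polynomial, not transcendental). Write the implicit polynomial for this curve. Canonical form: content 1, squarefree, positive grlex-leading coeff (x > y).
2*x^4 + x^2*y^2 + 2*y^3 + 2*x*y - 3*x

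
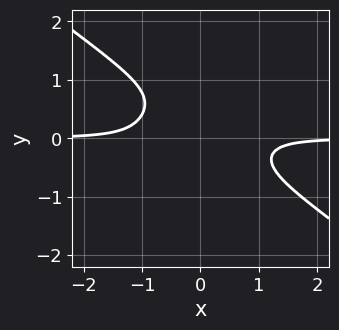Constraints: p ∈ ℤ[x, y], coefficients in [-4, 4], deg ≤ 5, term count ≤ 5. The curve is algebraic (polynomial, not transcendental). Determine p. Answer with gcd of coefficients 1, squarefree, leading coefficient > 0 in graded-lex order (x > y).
First, deg p = 4. A generic line meets the curve in up to 4 points.
Then, reading off the gridlines: the curve avoids every integer x-axis point in the box; the curve avoids every integer y-axis point in the box.
Finally, together with the visible shape, these determine p as stated.

3*x^3*y + 3*x^2*y^2 + 2*y^4 + 2*x*y^2 + 1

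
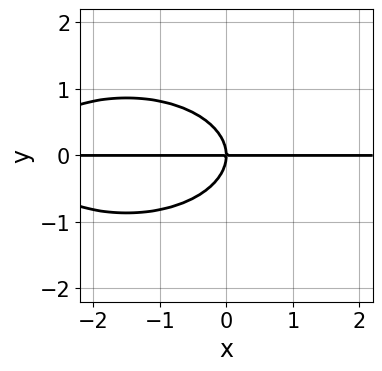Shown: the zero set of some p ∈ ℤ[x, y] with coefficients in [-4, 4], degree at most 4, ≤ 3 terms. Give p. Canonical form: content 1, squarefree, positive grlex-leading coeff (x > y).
x^2*y + 3*y^3 + 3*x*y

deg p = 3. No degree-2 curve has this shape.
Observable constraints: every point of the x-axis in the box is on the curve; it crosses the y-axis at the gridline y = 0.
Together with the visible shape, these determine p as stated.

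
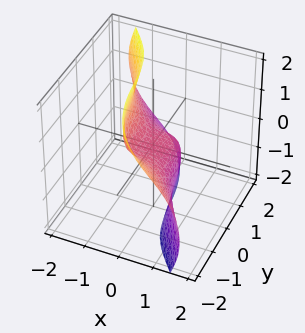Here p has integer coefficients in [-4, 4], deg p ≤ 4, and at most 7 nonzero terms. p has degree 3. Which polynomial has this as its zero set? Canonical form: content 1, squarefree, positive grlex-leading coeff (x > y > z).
1. Degree: a generic line meets the surface in up to 3 points, so deg p = 3.
2. From the axis intercepts and sections: one y-axis crossing is at y = 0; one x-axis crossing is at x = 0; one z-axis crossing is at z = 0.
3. Solving for integer coefficients yields p as stated.

3*x^3 - 2*x*y*z + 3*x*z^2 + y^3 + 3*z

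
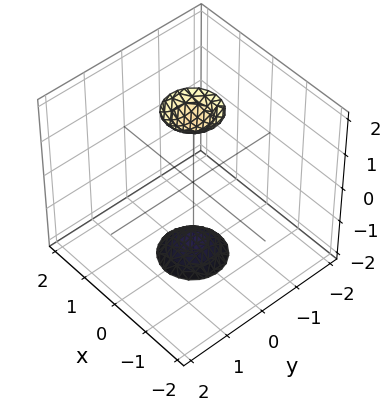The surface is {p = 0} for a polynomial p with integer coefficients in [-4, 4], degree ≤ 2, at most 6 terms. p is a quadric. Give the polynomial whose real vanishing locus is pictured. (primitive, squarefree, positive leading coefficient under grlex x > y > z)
3*x^2 + 3*y^2 - z^2 + 3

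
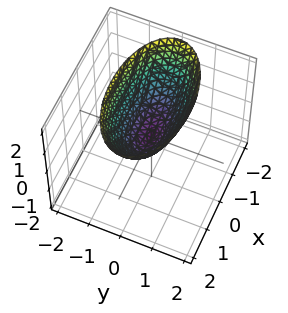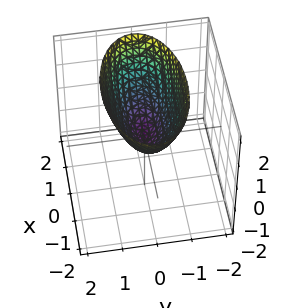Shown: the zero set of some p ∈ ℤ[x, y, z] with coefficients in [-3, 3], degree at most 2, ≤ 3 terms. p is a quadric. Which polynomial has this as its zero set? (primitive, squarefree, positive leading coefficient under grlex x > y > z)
x^2 + 3*y^2 - 2*z

(a) Degree: a single bowl opening along one axis; a quadric, so deg p = 2.
(b) Symmetries: it's symmetric under y → −y, forcing even powers of y; the x ↦ −x reflection is a symmetry, so x appears only in even powers.
(c) Reading off the gridlines: it crosses the x-axis at the gridline x = 0; it meets the z-axis at z = 0 (among the integer gridlines).
(d) Putting this together gives p.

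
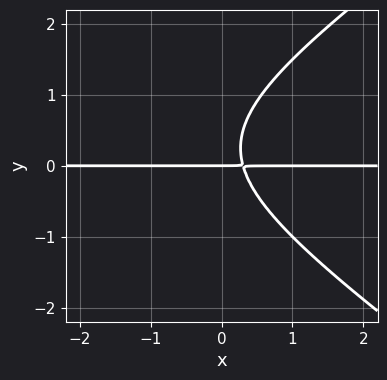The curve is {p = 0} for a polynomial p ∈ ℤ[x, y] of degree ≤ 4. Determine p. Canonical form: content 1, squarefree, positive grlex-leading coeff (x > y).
First, degree: no degree-2 curve has this shape, so deg p = 3.
Next, reading off the gridlines: one y-axis crossing is at y = 0; every point of the x-axis in the box is on the curve.
Finally, putting this together gives p.

x^2*y - 2*y^3 + 3*x*y + y^2 - y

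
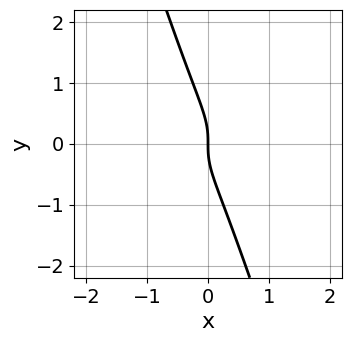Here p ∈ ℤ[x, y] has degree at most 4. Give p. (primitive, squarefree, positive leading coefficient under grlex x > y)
First, the degree is 3 — the shape is more complex than any degree-2 curve.
Next, against the integer gridlines: one x-axis crossing is at x = 0; one y-axis crossing is at y = 0.
Finally, putting this together gives p.

3*x*y^2 + y^3 + x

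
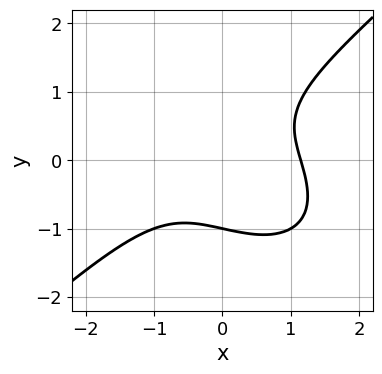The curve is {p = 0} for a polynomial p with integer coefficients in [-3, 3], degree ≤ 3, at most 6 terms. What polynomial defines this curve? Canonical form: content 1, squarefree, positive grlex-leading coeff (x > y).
Degree: a generic line meets the curve in up to 3 points, so deg p = 3.
Against the integer gridlines: it meets the y-axis at y = -1 (among the integer gridlines).
Putting this together gives p.

2*x^3 - 3*y^3 + 2*x*y - 3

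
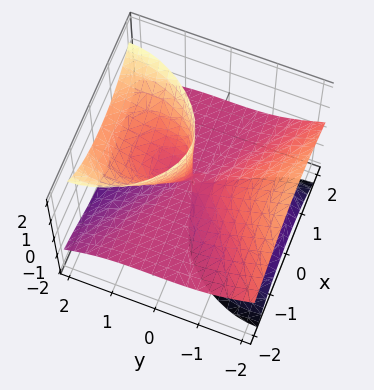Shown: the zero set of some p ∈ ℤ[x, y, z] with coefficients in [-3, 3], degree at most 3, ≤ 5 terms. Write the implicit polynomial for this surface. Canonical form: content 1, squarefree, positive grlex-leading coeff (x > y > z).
First, I count 2 distinct pieces.
Then, the degree is 3 — no degree-2 surface has this shape.
Then, observable constraints: every point of the z-axis in the box is on the surface; it crosses the y-axis at the gridline y = 0; every point of the x-axis in the box is on the surface.
Finally, putting this together gives p.

3*x^2*z + y^3 - 3*y*z^2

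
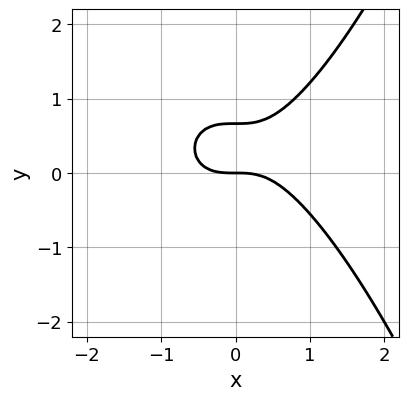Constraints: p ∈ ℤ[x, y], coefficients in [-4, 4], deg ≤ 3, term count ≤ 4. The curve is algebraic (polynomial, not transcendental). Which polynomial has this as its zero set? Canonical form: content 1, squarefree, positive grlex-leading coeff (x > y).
2*x^3 - 3*y^2 + 2*y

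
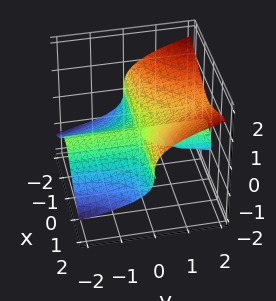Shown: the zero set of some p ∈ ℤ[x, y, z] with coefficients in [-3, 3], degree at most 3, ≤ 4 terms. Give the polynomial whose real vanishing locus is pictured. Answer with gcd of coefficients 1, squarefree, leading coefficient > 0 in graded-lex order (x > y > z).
First, the picture has 2 separate pieces. They look like related sheets of one shape, so recover p as a whole.
Then, deg p = 3. No degree-2 surface has this shape.
Then, reading off the gridlines: every point of the x-axis in the box is on the surface; every point of the y-axis in the box is on the surface.
Finally, the integer polynomial consistent with all of this is the stated p.

x^2*y - 3*z^3 + y*z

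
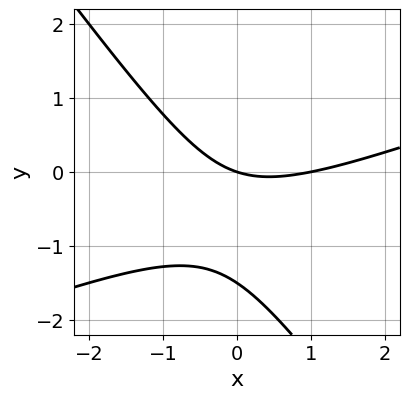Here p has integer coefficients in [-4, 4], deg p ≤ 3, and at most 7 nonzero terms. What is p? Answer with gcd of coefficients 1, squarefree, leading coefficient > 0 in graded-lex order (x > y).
Degree: a generic line meets the curve in up to 2 points, so deg p = 2.
From the visible intercepts: it meets the y-axis at y = 0 (among the integer gridlines); among the integer gridlines, it crosses the x-axis at x ∈ {0, 1}.
Assembling these constraints gives the stated polynomial.

x^2 - 2*x*y - 2*y^2 - x - 3*y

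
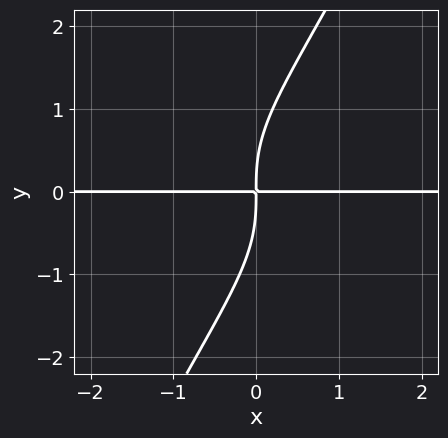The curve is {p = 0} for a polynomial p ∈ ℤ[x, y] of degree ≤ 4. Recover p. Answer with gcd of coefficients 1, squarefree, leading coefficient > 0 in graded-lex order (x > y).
(a) The degree is 4 — a generic line meets the curve in up to 4 points.
(b) Checking where it meets the axes: every point of the x-axis in the box is on the curve.
(c) Matching integer coefficients to the picture gives p.

2*x*y^3 - y^4 + 3*x*y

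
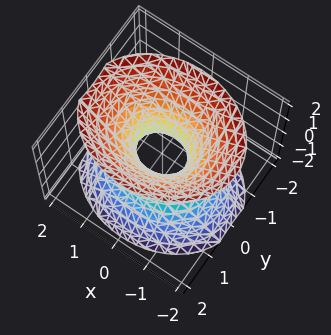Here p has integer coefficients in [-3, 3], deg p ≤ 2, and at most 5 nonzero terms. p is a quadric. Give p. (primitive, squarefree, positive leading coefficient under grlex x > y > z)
(a) deg p = 2. An hourglass — one-sheet hyperboloid; a quadric.
(b) Symmetries: the z ↦ −z reflection is a symmetry, so z appears only in even powers; it's symmetric under x → −x, forcing even powers of x; it's symmetric under y → −y, forcing even powers of y.
(c) From the visible intercepts: no z-intercept at any integer in the box.
(d) The integer polynomial consistent with all of this is the stated p.

2*x^2 + 3*y^2 - 2*z^2 - 1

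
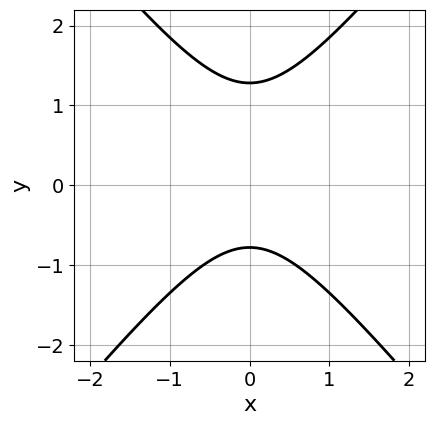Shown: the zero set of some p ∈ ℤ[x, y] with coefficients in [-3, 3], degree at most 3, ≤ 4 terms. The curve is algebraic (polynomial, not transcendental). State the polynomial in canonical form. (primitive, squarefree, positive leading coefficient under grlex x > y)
3*x^2 - 2*y^2 + y + 2

First, the degree is 2 — no degree-1 curve has this shape.
Then, symmetries: the x ↦ −x reflection is a symmetry, so x appears only in even powers.
Then, from the visible intercepts: no x-intercept at any integer in the box.
Finally, the integer polynomial consistent with all of this is the stated p.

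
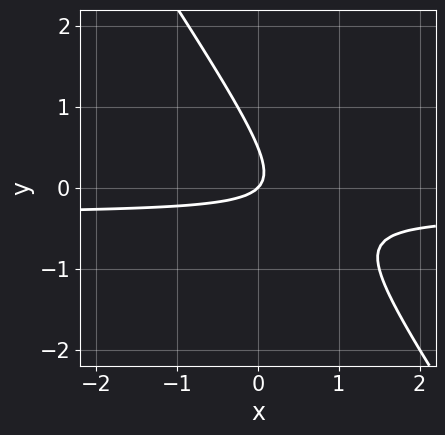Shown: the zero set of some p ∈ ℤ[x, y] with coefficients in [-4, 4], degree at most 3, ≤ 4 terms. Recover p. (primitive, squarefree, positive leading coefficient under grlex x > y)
3*x*y + 2*y^2 + x - y

First, degree: a generic line meets the curve in up to 2 points, so deg p = 2.
Next, checking where it meets the axes: one y-axis crossing is at y = 0; it meets the x-axis at x = 0 (among the integer gridlines).
Finally, matching integer coefficients to the picture gives p.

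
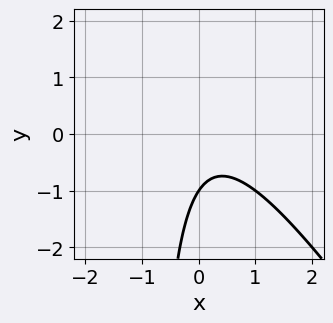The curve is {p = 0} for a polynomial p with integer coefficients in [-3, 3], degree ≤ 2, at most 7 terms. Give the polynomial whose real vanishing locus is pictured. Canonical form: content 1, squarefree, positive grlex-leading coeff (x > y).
(a) deg p = 2.
(b) From the visible intercepts: it meets the y-axis at y = -1 (among the integer gridlines); no x-intercept at any integer in the box.
(c) These observations pin down the coefficients.

3*x^2 + 2*x*y - x + 2*y + 2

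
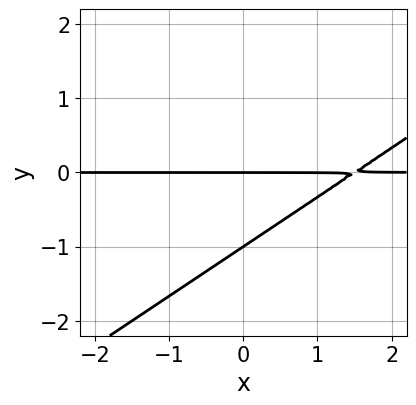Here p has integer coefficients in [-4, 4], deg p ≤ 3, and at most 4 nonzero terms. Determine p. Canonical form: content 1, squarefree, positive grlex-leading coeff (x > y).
2*x*y - 3*y^2 - 3*y

1. The degree is 2 — the shape is more complex than any degree-1 curve.
2. Reading off the gridlines: the y-axis gridline crossings are at y ∈ {-1, 0}; the visible x-axis segment lies entirely on the curve.
3. These observations pin down the coefficients.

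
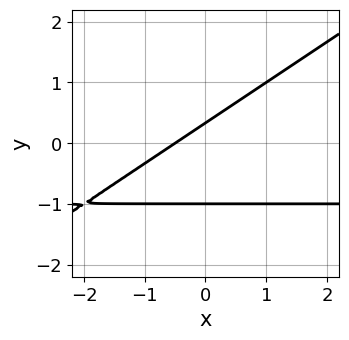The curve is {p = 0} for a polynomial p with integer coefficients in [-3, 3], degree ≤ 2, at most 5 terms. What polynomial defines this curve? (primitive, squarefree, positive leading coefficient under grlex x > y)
2*x*y - 3*y^2 + 2*x - 2*y + 1

deg p = 2.
Checking where it meets the axes: it meets the y-axis at y = -1 (among the integer gridlines).
Together with the visible shape, these determine p as stated.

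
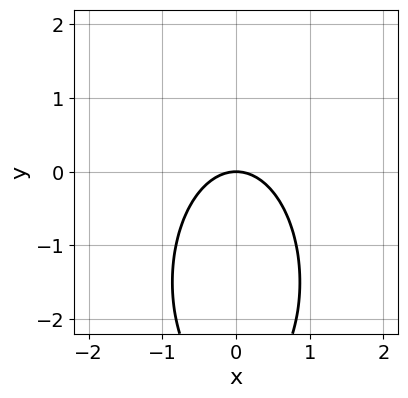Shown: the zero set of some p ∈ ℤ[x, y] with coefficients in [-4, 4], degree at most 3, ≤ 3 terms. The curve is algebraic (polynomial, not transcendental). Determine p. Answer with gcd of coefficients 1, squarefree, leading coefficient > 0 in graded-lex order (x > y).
3*x^2 + y^2 + 3*y

The degree is 2 — the shape is more complex than any degree-1 curve.
Symmetries: it's symmetric under x → −x, forcing even powers of x.
From the visible intercepts: it meets the x-axis at x = 0 (among the integer gridlines); one y-axis crossing is at y = 0.
Fitting integer coefficients to these (and the overall shape) gives p.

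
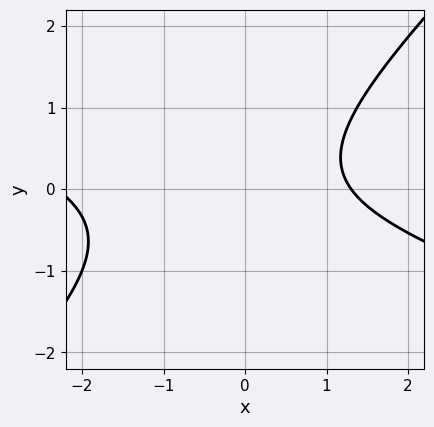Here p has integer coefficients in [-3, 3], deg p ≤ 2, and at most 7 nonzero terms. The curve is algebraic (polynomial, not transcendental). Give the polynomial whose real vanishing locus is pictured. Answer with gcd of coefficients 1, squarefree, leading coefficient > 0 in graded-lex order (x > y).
x^2 + 2*x*y - 3*y^2 + x - 3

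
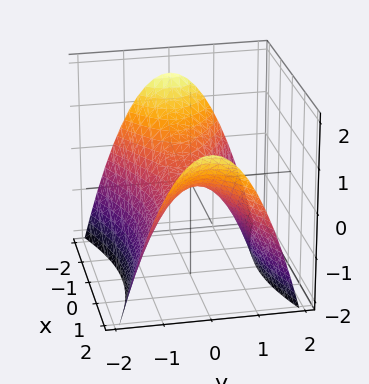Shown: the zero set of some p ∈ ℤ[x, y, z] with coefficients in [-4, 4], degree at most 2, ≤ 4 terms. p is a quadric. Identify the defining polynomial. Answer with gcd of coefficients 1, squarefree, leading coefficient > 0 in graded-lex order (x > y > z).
x^2 - 3*y^2 - 3*z

First, deg p = 2. A hyperbolic paraboloid; a quadric.
Next, symmetries: mirror symmetry x ↦ −x ⇒ only even powers of x; it's symmetric under y → −y, forcing even powers of y.
Next, from the visible intercepts: it meets the z-axis at z = 0 (among the integer gridlines); one x-axis crossing is at x = 0; it meets the y-axis at y = 0 (among the integer gridlines).
Finally, together with the visible shape, these determine p as stated.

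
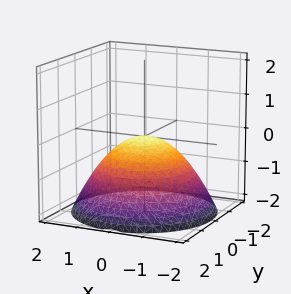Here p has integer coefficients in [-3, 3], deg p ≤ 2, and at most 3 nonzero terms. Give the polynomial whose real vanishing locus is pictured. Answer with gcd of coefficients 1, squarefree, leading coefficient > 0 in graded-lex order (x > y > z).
The degree is 2 — a paraboloid; a quadric.
Symmetries: rotational symmetry about the z-axis ⇒ p depends on x, y only through x² + y².
From the axis intercepts and sections: one x-axis crossing is at x = 0; one z-axis crossing is at z = 0.
These observations pin down the coefficients.

x^2 + y^2 + 2*z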